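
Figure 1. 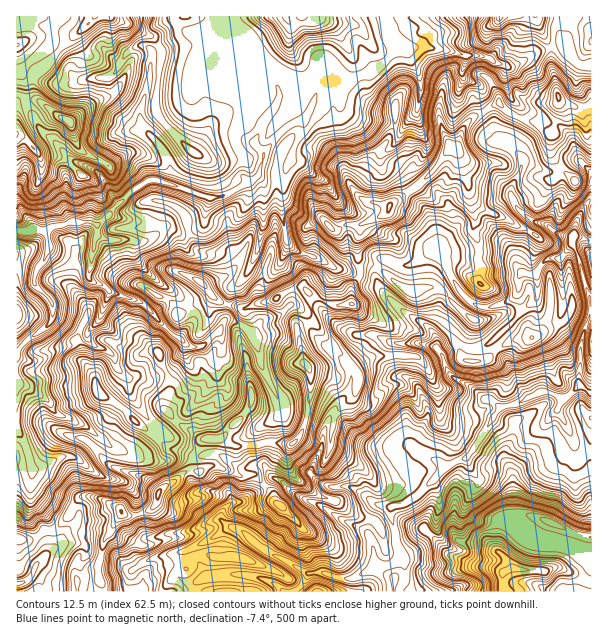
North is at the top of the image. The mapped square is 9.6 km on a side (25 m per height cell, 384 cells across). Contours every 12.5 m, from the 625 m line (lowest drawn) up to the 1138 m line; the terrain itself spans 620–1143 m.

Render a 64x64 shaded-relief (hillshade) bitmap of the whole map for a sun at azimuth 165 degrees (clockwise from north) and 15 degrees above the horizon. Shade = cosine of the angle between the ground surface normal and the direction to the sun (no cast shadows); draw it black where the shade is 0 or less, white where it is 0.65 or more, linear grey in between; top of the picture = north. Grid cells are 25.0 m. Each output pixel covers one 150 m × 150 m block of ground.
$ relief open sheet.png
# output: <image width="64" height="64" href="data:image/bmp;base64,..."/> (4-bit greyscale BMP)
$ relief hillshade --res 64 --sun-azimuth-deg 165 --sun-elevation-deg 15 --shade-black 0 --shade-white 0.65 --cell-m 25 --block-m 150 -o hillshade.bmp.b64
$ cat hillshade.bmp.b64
<image width="64" height="64" href="data:image/bmp;base64,Qk12CAAAAAAAAHYAAAAoAAAAQAAAAEAAAAABAAQAAAAAAAAIAAATCwAAEwsAABAAAAAAAAAAAAAAABEREQAiIiIAMzMzAERERABVVVUAZmZmAHd3dwCIiIgAmZmZAKqqqgC7u7sAzMzMAN3d3QDu7u4A////AFJFVVVnZkRnZFZDIiIki6YAABETZmV4rNqHZWd5u5h2hUVUVWZWVFZ2Z2VURWeIZTElZTNVZVZ5u6l1eImrqHaYVEREV2Z1RWdniIiZl1NHqIq6dWVEREVoh2VmVVaGZol1QzQ3mqmHdlV3eIdTNZzMyqmHd1VDRUM0VUIQATRWiZdTJEfNu7u6hlREMiR6zc25iHd3Z3VDVUREISIiNWd3iHZFVry6iqupdDMjWKq97JdmZ3ZomEJUQyEjVVZndiFWd2VUi8u8u7mHVFeay6uoZVV3dmZ3IiAAEkVmd3QQAAFXZVRr3e/+7Jh4q8u8pzNEZ4dVUyQgAAAkVmZlIAAQABV2VmiIvNvN3Jiqq6txEkiYdUUwADAQAAJEQgAAACEAAmdlMiA4qIrN2WZnhiAleYZVZ1IAIiMAAAAAAAACMxAANCAAARWbmJrKqGVCOJdTRXiZh0ESJCAAAAAAAiFEMQAAAAADEFq7zM3MlSOdt2VXmYd3dSITQgABEAATMVVCAAAANFMAA4ve7rqXWLlr26moZmZnUhNFMiNDMzRDZmQgAUeGQgAAJnmql3eruZv9uYZVZmZkIjVUNFVVRVVmd1M1h0MjMzEkRWeZmarN6K25ZVVmZndlM0QzRmZVVVZ5qZmERFZndTV3iJmrmc7qe6hmZmZneJliIzM1ZmVWRnmrqFRneIdVRGiIdmZkW8t5qamHZniZmZQiNURWZWZGd3ZDV4iahmZkM0aGMiAFqnms7bmHiKqYmDI1ZUVVZkVUISRoiJhniFMhE3mFMgGaiL7v7JiYiod4UkVnVEZnQzIleIiIZFeHQjMQKKhkMnqYvd/+uaiIh2Z0IkZ1RmVCEleJqpY0VlVlNDAFmGZTeqiaut7bmJmYdWdTEldDQjIkZmaIZDRDRVZDQxR2ZmV6mXinjNyJmrqIealjNoMSREVVVWVDRDNFVFQ0NEVohnqZh5loqpqXeKzKmrl4pzZnZUVVRURVVVVDRTQzJHioeZh2iYZ4qoRb7/26u7qJeVVVVlQ0RXdnZDRVQyM1Z5l3dmZYmZq5Zb7//93cuouIRFMjQxE1aHd0IzVUREVURlRWZUaJqoZGmZm8zv7cy4dDVCEQAlVFZlQSE1RURTITM0ZTRVVUIjhlVVi77/7bhoIBIiEkVUMxEkVkRFNVMSRGZTNEVmVFeWaIZoic3dykyCAANSEkQxAGh5lUNGZUVGh0VneJmZmpeKunVFaKvcW7owAWUBMyADq3aoRIhlVEZ2ebuph3eKiJqrp0NFeL54iXIRSCAhAEeJhoqHmpdSNmjN3JdVeamJhTV4UzRmnaVEVTM2YAAFl0V3ioVImoRGeJq5dVeruphCRVVUNGZpkyJnUxFRFXqVRWeGMAIleHdkM0RVeaqqhTe8t0VUZWaFM4hjACZquDRniGRBAAAEZUEBJFeYdndkeaqXVERVVJdkZkMhRlQxN5l1NXYgMAADIgAneIVERUWHZlZkM1RUqJQSNFNDEABFUwADV2FEAAACMkeHVEQ0RlRWZ3dzI0SYqBE1ZCIQAAAAABI1czcwAAR4d3ZXZURWRGd3iKgzJmaJQkZ1IREAAAASI0R1FkAleauqmZmGVWZWZ4iYrbgmMSZlRXYzI0IQASEBI1YUU4u7yrzcuYh3Zmd3iaqrqFUhE1MRRkZ3dlQkMQAAJRJWiru6msypmYd3Z3ibumNJlml4lTI2U2d3dlZkMiACIkUnqFZnq8y6mIhnibuGRH3Yfd3cqpmTNXeIdmUzMwAxIANTADV5zcuqmIiJl0ScvOpb//7f7epEeIh0MyAUMSEgAgAARmV5qrqYmIdDSK257nr//u/+7aIEVCETQgEyMjAAABRkMiWauZiIh1V4ebjPuK//3f/f+hAAE2iYYzM0QgAAR0EAAVmpmXeIiHd3qq7ZWu263L/+tTV5qqqXZEVTAANVMiEBJIqJh4iahnaJiatnuqdozt3cupqqqpmXRWQAJlIkQzIxOJiIiaqFVmdDmpiZqIqliryoeZmYiIhUZUIRIRNEMzMDiIdmd3ZWhlSruHiKpyAniGd4d2VmZmRmVQAAACQhIwBXdDM0Z2eIiaqEV5pzEBJEZ4ZUVWZmdUZUIAAAA0AQADVkNEV3d5qamFN4q5hkQ0V4dDRWZndnRVMgAAAAQwATIVd3d4iHeaqFRpqqqph2Z4dDNFZnd2ZlVDMhEAA2ECQwKaiJmYZoqYRXiFSKqpl3hkREVmZndWdlRUQzM1hREzIFmpmHZnmZhXdRAEiruoZlVVVVZmd2VnZVVVQzV5QBRBFHlkVniYZlVRAABHq7lWZmZlZmZndmZ2VlVBAllgBUEiJTRFVnQkMyEiESNZqWV3ZmZmZmZmZnZVVUEAFmEEURMwEyITMgA0V2ZUMzWZdndmZmZmZmZmZ2ZlQwAAMgJiFVAAAAESEFV6p4iIY2h2iGZmZmZmZndmZndlMAAhADMCABAAERMhdleqiamFSIaIdmZmZmZ4mHZmd3djETEAAQACZTIQJFWXZYuod5hVdnh2ZmZmZnmpd3d3d3ZVQgAEQ2eZdTJFeIh2abqIqqeHZmZmZmZmeaqpmId3ZmZlREab24mYdWZnVnZmi7qs25dVZmZmZmd4m8y6h3ZmZnZmVGnNqaqXdmVVZmVYvLu7lVZ3ZmZniYiJvLmHdmZmZ3d2RY3Kmpd2VGZmZUWcy5qWRnd2ZmeKmHeKqYdmZmZ3iJhSW8uZmHZU"/>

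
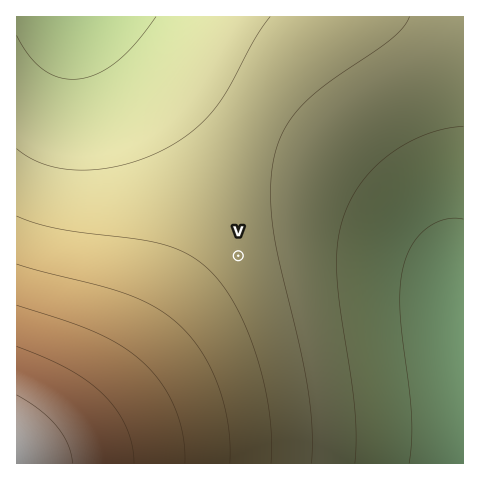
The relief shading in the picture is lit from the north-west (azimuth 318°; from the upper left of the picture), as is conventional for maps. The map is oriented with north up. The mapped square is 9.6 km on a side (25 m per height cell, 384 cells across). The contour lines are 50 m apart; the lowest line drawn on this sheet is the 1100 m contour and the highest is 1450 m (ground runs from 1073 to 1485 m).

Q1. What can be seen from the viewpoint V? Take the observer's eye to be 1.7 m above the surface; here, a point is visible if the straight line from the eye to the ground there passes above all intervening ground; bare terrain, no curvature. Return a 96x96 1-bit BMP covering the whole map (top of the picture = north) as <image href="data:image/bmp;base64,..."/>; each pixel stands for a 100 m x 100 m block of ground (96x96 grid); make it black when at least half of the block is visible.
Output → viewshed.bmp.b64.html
<image width="96" height="96" href="data:image/bmp;base64,Qk2+BAAAAAAAAD4AAAAoAAAAYAAAAGAAAAABAAEAAAAAAIAEAAATCwAAEwsAAAIAAAAAAAAA////AAAAAAAAAAAAAAAAAAAAAAAAAAAAAAAAAAAAAAAAAAAAAAAAAAAAAAAAAAAAAAAAAAAAAAAAAAAAAAAAAAAAAAAAAAAAAAAAAAAAAAAAAAAAAAAAAAAAAAAAAAAAAAAAAAAAAAAAAAAAAAAAAAAAAAAAAAAAAAAAAAAAAAAAB/8AAAAAAAAAAAAB///8AAAAAAAAAAAf////gAAAAAAAAAD/////8AAAAAAAAAD//////AAAAAAAAAD//////wAAAAAAAAD//////4AAAAAAAAD//////+AAAAAAAAD///////AAAAAAAAD///////gAAAAAAAD///////wAAAAAAAD///////4AAAAAAAD///////4AAAAAAAD///////8AAAAAAAD///////+AAAAAAAD///////+AAAAAAAD///////+AAAAAAAD////////AAAAAAAD////////AAAAAAAD////////AAAAAAAD////////AAAAAAAD////////gAAAAAAD////////gAAAAAAED///////gAAAAAAEAB//////gAAAAAAEAAD/////gAAAAAAMAAAH////gAAAAAAMAAAAf///gAAAAAAcAAAAD///gAAAAAA8AAAAAf//gAAAAAA8AAAAAD//gAAAAAB8AAAAAA//wAAAAAD8AAAAAAP/wAAAAAH8AAAAAAH/wAAAAAP8AAAAAAD/4AAAAAf8AAAAAAB/8AAAAA/8AAAAAAB//AAAAD/8AAAAAAA//wAAAP/8AAAAAAA//+AAA//8AAAAAAA////Af//8AAAAAAA////////8AAAAAAA////////8AAAAAAA////////8AAAAAAA////////8AAAAAAA////////8AAAAAAA////////8AAAAAAA////////8AAAAAAB////////8AAAAAAB////////8AAAAAAB////////8AAAAAAB////////8AAAAAAB////////8AAAAAAB////////8AAAAAAB////////8AAAAAAB////////8AAAAAAB////////8AAAAAAB////////8AAAAAAB////////8AAAAAAB////////8AAAAAAB////////8AAAAAAB////////8AAAAAAB////////8AAAAAAB////////8AAAAAAB////////8AAAAAAB////////8AAAAAAB////////8AAAAAAB////////8AAAAAAB////////8AAAAAAA////////8AAAAAAA////////8AAAAAAA////////8AAAAAAA////////8AAAAAAAf///////8AAAAAAAf///////8AAAAAAAf///////8AAAAAAAP///////8AAAAAAAP///////8AAAAAAAH///////8AAAAAAAD///////8AAAAAAAB///////8AAAAAAAA///////8AAAAAAAAf//////8AAAAAAAAP//////8AAAAAAAAD//////8AAAAAAAAA//////8AAAAAAAAAH/////8="/>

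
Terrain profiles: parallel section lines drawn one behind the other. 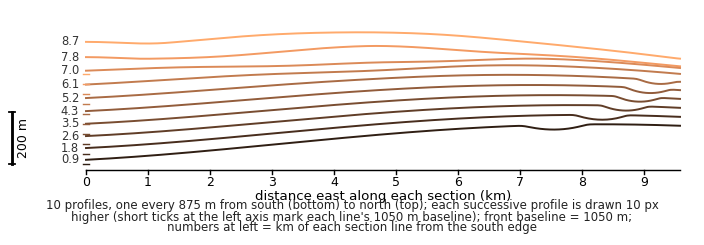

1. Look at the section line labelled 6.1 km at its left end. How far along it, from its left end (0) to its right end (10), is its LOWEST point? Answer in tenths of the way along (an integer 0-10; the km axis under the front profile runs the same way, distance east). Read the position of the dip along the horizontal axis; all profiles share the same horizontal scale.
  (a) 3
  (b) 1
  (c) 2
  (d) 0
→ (d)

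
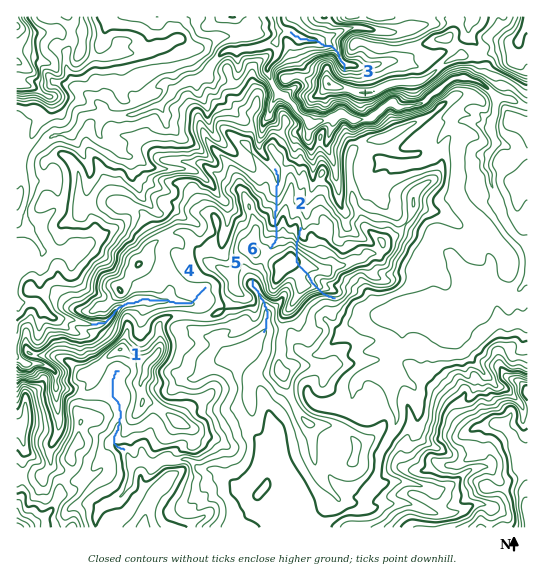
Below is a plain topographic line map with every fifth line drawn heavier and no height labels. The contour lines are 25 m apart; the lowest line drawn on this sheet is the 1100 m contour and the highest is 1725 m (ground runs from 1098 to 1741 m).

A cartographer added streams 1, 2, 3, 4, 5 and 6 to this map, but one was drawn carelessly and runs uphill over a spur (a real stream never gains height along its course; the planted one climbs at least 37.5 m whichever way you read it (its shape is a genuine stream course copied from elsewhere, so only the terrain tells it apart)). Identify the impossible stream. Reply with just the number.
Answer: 2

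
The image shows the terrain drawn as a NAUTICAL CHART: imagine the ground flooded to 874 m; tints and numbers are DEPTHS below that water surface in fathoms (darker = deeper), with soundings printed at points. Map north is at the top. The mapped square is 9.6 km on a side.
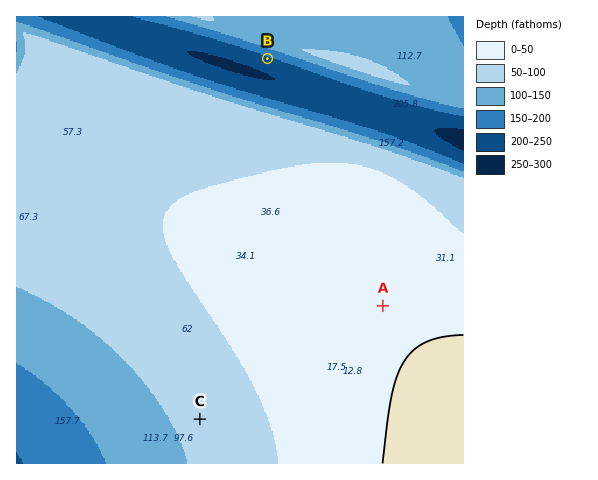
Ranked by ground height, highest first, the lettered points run A C B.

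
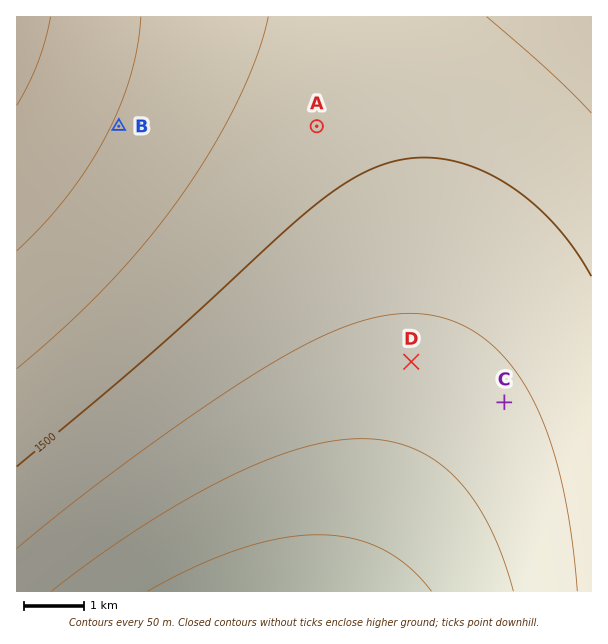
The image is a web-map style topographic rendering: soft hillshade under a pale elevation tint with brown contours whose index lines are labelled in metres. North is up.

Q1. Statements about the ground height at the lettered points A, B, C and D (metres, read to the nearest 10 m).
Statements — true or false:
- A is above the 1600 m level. false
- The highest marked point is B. true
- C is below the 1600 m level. true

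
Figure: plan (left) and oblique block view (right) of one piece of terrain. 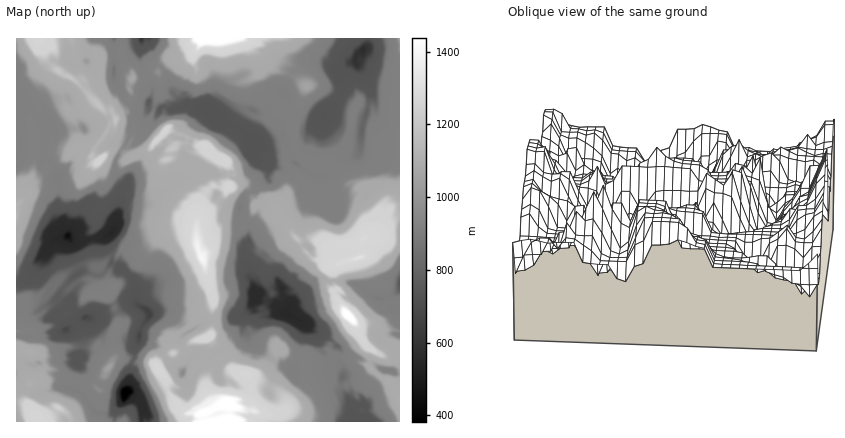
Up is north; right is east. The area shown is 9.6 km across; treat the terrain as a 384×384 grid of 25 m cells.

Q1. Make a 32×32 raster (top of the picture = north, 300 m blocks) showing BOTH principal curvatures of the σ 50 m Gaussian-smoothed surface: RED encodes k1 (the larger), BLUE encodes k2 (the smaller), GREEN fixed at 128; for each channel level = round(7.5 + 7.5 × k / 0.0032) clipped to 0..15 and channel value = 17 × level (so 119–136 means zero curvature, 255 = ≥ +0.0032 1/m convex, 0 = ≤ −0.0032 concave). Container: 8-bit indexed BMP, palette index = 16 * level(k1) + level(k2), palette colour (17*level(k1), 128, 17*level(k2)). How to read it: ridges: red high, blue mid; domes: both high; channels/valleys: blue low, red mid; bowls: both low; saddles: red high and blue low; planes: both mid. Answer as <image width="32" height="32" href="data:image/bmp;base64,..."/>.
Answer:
<image width="32" height="32" href="data:image/bmp;base64,Qk02CAAAAAAAADYEAAAoAAAAIAAAACAAAAABAAgAAAAAAAAEAAATCwAAEwsAAAABAAAAAAAAAIAAABGAAAAigAAAM4AAAESAAABVgAAAZoAAAHeAAACIgAAAmYAAAKqAAAC7gAAAzIAAAN2AAADugAAA/4AAAACAEQARgBEAIoARADOAEQBEgBEAVYARAGaAEQB3gBEAiIARAJmAEQCqgBEAu4ARAMyAEQDdgBEA7oARAP+AEQAAgCIAEYAiACKAIgAzgCIARIAiAFWAIgBmgCIAd4AiAIiAIgCZgCIAqoAiALuAIgDMgCIA3YAiAO6AIgD/gCIAAIAzABGAMwAigDMAM4AzAESAMwBVgDMAZoAzAHeAMwCIgDMAmYAzAKqAMwC7gDMAzIAzAN2AMwDugDMA/4AzAACARAARgEQAIoBEADOARABEgEQAVYBEAGaARAB3gEQAiIBEAJmARACqgEQAu4BEAMyARADdgEQA7oBEAP+ARAAAgFUAEYBVACKAVQAzgFUARIBVAFWAVQBmgFUAd4BVAIiAVQCZgFUAqoBVALuAVQDMgFUA3YBVAO6AVQD/gFUAAIBmABGAZgAigGYAM4BmAESAZgBVgGYAZoBmAHeAZgCIgGYAmYBmAKqAZgC7gGYAzIBmAN2AZgDugGYA/4BmAACAdwARgHcAIoB3ADOAdwBEgHcAVYB3AGaAdwB3gHcAiIB3AJmAdwCqgHcAu4B3AMyAdwDdgHcA7oB3AP+AdwAAgIgAEYCIACKAiAAzgIgARICIAFWAiABmgIgAd4CIAIiAiACZgIgAqoCIALuAiADMgIgA3YCIAO6AiAD/gIgAAICZABGAmQAigJkAM4CZAESAmQBVgJkAZoCZAHeAmQCIgJkAmYCZAKqAmQC7gJkAzICZAN2AmQDugJkA/4CZAACAqgARgKoAIoCqADOAqgBEgKoAVYCqAGaAqgB3gKoAiICqAJmAqgCqgKoAu4CqAMyAqgDdgKoA7oCqAP+AqgAAgLsAEYC7ACKAuwAzgLsARIC7AFWAuwBmgLsAd4C7AIiAuwCZgLsAqoC7ALuAuwDMgLsA3YC7AO6AuwD/gLsAAIDMABGAzAAigMwAM4DMAESAzABVgMwAZoDMAHeAzACIgMwAmYDMAKqAzAC7gMwAzIDMAN2AzADugMwA/4DMAACA3QARgN0AIoDdADOA3QBEgN0AVYDdAGaA3QB3gN0AiIDdAJmA3QCqgN0Au4DdAMyA3QDdgN0A7oDdAP+A3QAAgO4AEYDuACKA7gAzgO4ARIDuAFWA7gBmgO4Ad4DuAIiA7gCZgO4AqoDuALuA7gDMgO4A3YDuAO6A7gD/gO4AAID/ABGA/wAigP8AM4D/AESA/wBVgP8AZoD/AHeA/wCIgP8AmYD/AKqA/wC7gP8AzID/AN2A/wDugP8A/4D/AMSoyLLFxXPUsfWAcaXl4tekpfLBttfZtNeTxoOHstWi9+ag9dayhteg9JCG2PeypdfY96PFs7jH1oTIgpORotaTg8WigYWm5mFwkqb0kGDVxLWhtoKj18WCh6ah1ceit6aX2IKnxpT1tZCFxvmws+ehgMOoxqTDcoeHtpKXgfTUtoXlw6JwxfbUsLX6wqG0hJTl5+bD1WGHh4eXlKL2oLCHp9a0gWHWlOXQxffQ5YeHh5TDo5Lk5ZWotbekgOL1leXD48P0w9in1nKAsdWj8/PC1pGVgvrmwsOSwJHm9ILXgofkgYOGc8XHs4Dl5tagsvbCw8XV5sWykKKTtvSBt7CHxqCll5OVcvflpJHDcdeF43Fxs7ORkYJws4X398PmgoelxIWF03KB4oOhkrRy14P3lKKQ9XJ2ktS25fijsoKH19fXk5L35tjDhZekuIPXgfjE1ZKB9aG0gqX3wsODhsRhcsTmwsO3p/mihIOXcsPl5pHTsMXBorOh0vCwcIKGxZKntMXUkrTTcLDGtoeis/XFoqKll7Oyo8Pl6MXGtcPDorBx6MXFttTB14eFccPE+KSzooWTxaLm0teHptfns9THxIGSgbLXtOWXlMbWosT21rSBgtey57SQx4eHhofH5sS1cbago9BwguaUuIXGtbXYtcKwpdSl5eTpxdWnh4jV1bSicqJh+LJwxcaYg8iWptbUgpWCx4eWxtSQouaHh9alw8PFxtWI5oDVpKeD15eH19Rx49SIh8SCgnaSs9W4xpbV06DUsnGitpK1t4eS2NeQ0pDC6Li4kneHh3PGc9W0h9iCp5P3sueBccTHh4eCxPL69rCiofeSh4eHo+mnlqbF6JN2o8fU1NOAoseHd4d1gbDTwtTDlIeHd4eFk6PEonSzhrPBpPjl4OSxpfaVh4LE+taRg3DXhYeHh4eWh3aGh4eHo9iFwvPQ5PTR07SS6PbGpHOHkreHqLenl4Onh4eHh4eDxremlteQgPfQw9P4t6OSh3azl7aUY5bHobeIh4eHh3SygMWl5oKGkPr0xKNxg4eEgteHx2J3c8Wgx4eHh4eHk9m2haT4orTQsaOyg4eGk9XGiIe3knd1xcWyl4eHh3TGloX3xMaSw+ChgoJzc4THlZeHh4bVgYWz+bDFh4eEg8eFtaTUgPOltMakxcTFtoSEhod3tNbms4PlcNeHg8bGk/TGhsKC+JKWlaLU1nKUtObEcoTV1+WSh5aE1odxxqP1g5WW05PTlKXB18KktbempafYlYWGs3XFgbbCl8XD1bKHlafkhtaw0/iC+KGyw6KThJe1gobVg8aAtaO0xOiYxZXGsrK2xLGRssTD9+XU1OXEcpPWs6azl9SgkqI="/>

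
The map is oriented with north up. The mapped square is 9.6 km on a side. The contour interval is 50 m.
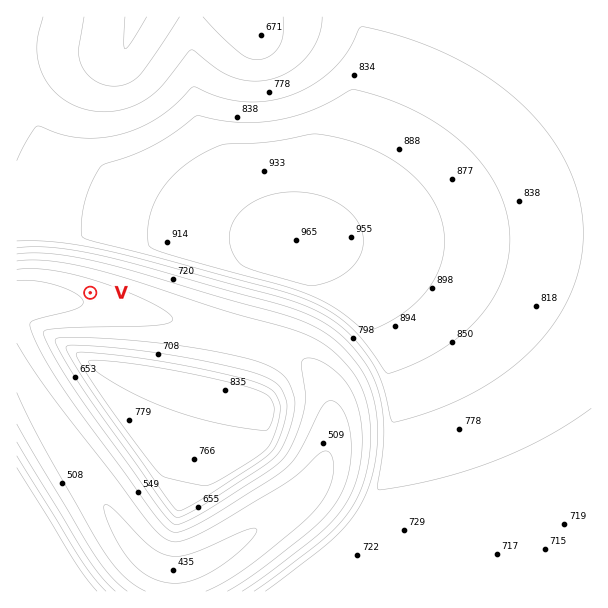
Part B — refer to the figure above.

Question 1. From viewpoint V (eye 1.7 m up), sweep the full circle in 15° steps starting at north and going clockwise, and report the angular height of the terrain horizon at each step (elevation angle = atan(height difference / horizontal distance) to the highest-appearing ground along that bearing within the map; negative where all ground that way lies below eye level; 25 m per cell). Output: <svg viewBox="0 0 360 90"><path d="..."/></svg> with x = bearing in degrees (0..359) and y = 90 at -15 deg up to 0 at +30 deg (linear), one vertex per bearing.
<svg viewBox="0 0 360 90"><path d="M0 24l15-1 15 1 15 3 15 5 15 8 15 9 15 5 15-2 15-7 15-5 15-3 15-1 15 4 15 7 15 7 15 6 15 5 15-1 15-6 15-11 15-9 15-6 15-5"/></svg>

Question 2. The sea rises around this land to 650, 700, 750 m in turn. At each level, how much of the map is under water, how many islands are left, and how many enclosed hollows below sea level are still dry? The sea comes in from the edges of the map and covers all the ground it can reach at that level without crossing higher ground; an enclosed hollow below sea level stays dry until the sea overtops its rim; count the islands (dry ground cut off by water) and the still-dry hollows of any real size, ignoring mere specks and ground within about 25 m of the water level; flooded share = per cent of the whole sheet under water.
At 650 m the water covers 20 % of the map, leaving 1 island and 0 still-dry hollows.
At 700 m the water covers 25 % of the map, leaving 1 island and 0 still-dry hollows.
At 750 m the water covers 43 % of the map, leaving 1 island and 0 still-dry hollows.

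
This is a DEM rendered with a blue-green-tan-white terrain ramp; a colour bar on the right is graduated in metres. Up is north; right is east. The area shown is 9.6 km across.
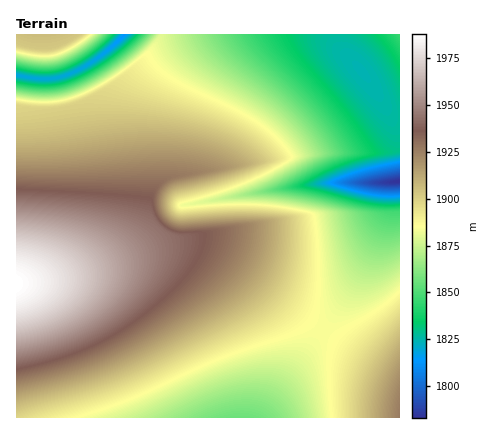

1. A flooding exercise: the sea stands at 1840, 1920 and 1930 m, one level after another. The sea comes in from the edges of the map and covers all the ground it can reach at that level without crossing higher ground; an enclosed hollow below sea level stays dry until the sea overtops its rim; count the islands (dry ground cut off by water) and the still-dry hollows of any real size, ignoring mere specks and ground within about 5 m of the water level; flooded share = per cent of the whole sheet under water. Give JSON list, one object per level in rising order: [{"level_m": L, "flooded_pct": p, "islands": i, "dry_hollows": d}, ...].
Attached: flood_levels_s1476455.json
[{"level_m": 1840, "flooded_pct": 11, "islands": 0, "dry_hollows": 0}, {"level_m": 1920, "flooded_pct": 74, "islands": 0, "dry_hollows": 0}, {"level_m": 1930, "flooded_pct": 80, "islands": 0, "dry_hollows": 0}]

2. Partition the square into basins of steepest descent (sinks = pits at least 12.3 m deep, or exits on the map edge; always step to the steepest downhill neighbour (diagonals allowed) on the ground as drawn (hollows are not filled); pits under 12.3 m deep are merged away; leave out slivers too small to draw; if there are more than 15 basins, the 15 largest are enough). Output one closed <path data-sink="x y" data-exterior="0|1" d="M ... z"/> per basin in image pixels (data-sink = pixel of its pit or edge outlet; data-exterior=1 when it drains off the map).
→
<path data-sink="400 182" data-exterior="1" d="M400 34l-238 0-12 18-24 26-8 16-2 32 5 40 0 30-7 28-12 20-12 13-22 14-27 9 37-7 86-27 28-1 8 2 28 13 114 84 58 33z"/><path data-sink="240 418" data-exterior="1" d="M192 245l-28 1-86 27-38 8-24 2 0 135 384 0 0-40-2-3-22-10-34-21-114-84-16-9z"/><path data-sink="124 34" data-exterior="1" d="M162 34l-146 0 0 249 32-5 24-9 18-12 19-23 8-18 4-20 0-30-5-40 2-32 8-16 28-30z"/>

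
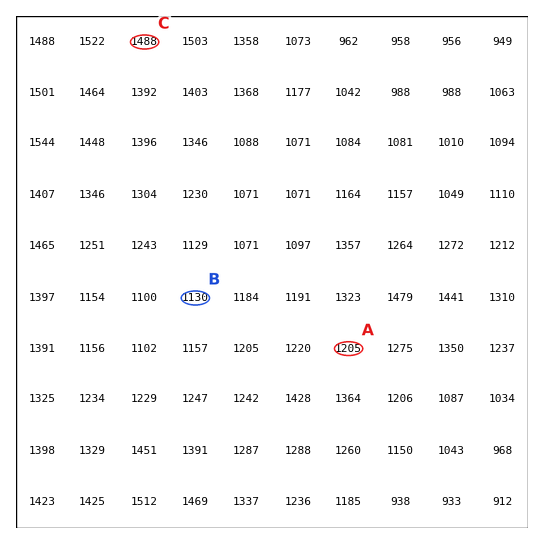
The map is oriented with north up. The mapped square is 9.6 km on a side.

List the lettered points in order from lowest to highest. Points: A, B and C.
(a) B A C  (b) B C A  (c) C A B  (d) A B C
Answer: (a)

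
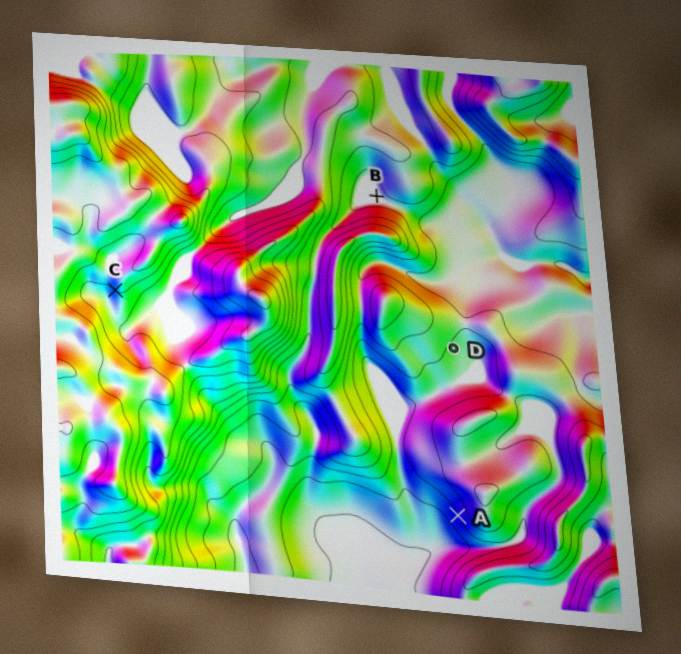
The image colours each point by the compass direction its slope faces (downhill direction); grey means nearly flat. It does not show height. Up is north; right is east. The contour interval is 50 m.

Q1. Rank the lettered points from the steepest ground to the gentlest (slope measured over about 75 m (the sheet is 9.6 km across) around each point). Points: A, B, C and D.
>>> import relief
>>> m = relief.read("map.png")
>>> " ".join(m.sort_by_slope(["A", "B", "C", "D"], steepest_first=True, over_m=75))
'A C D B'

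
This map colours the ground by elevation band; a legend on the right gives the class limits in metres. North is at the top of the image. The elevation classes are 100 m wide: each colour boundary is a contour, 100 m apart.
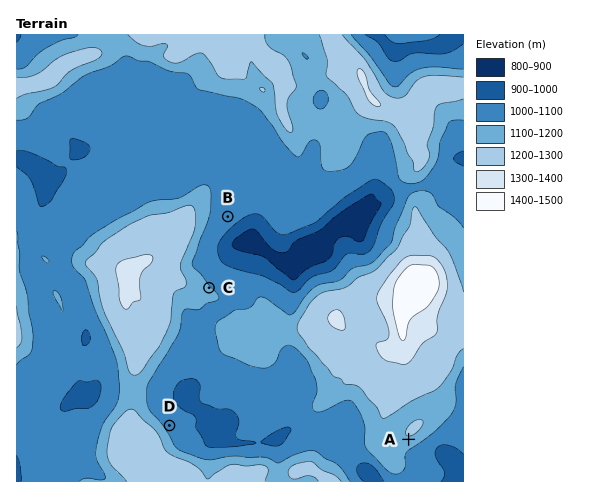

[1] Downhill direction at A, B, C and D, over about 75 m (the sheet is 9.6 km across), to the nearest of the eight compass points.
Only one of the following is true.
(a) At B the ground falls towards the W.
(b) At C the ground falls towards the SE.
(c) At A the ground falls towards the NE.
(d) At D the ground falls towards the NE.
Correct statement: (d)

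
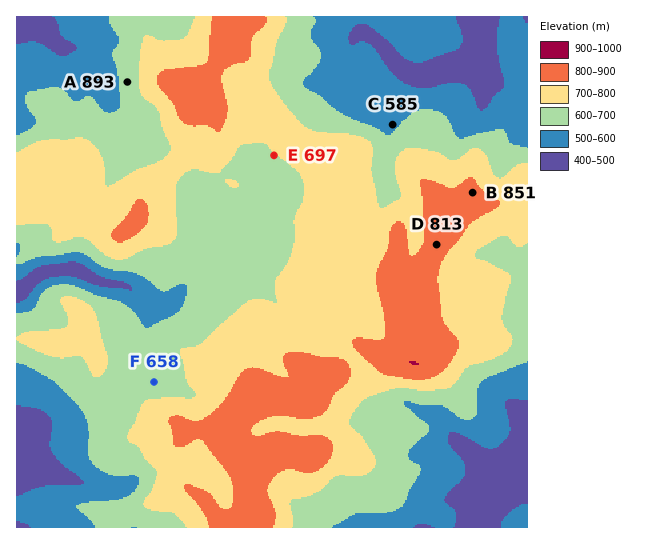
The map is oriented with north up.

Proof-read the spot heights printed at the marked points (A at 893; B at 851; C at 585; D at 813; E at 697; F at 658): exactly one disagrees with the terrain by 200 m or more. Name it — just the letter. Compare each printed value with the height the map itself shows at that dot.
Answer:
A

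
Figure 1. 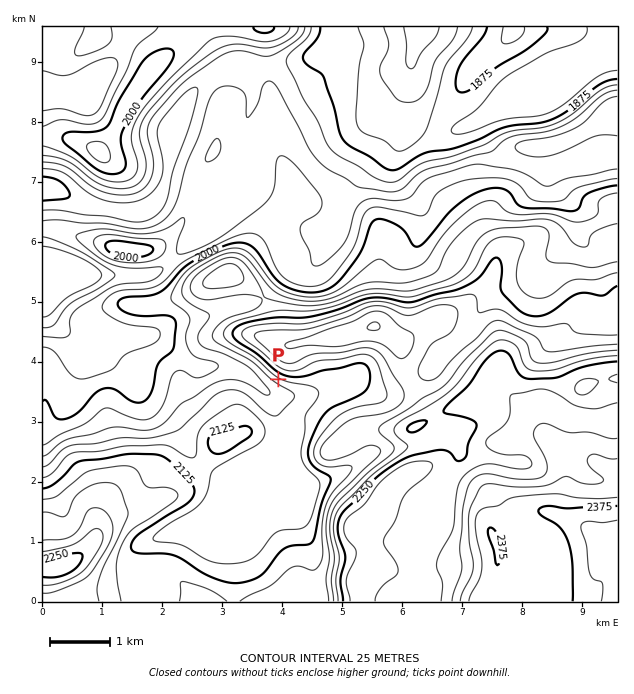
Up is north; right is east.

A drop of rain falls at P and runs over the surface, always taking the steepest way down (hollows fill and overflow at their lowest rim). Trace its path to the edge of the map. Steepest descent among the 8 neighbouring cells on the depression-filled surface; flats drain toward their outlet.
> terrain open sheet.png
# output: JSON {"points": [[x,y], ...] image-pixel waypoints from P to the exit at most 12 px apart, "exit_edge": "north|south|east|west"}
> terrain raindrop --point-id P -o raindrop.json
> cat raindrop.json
{"points": [[278, 379], [266, 390], [254, 381], [242, 372], [230, 369], [218, 367], [206, 367], [194, 364], [182, 357], [170, 346], [158, 337], [146, 336], [134, 336], [122, 336], [110, 336], [98, 333], [86, 333], [74, 333], [62, 327], [50, 315], [43, 307]], "exit_edge": "west"}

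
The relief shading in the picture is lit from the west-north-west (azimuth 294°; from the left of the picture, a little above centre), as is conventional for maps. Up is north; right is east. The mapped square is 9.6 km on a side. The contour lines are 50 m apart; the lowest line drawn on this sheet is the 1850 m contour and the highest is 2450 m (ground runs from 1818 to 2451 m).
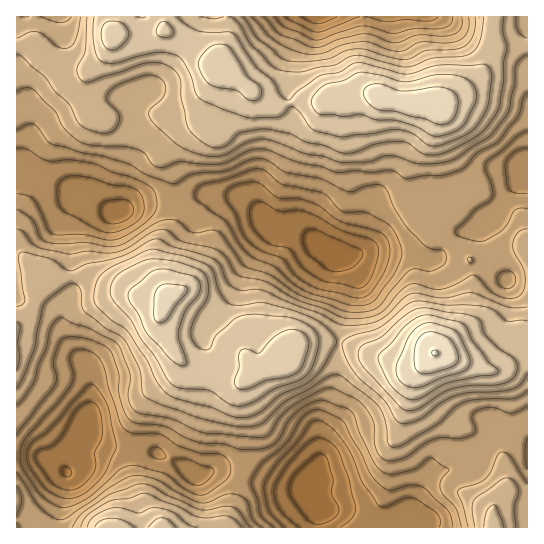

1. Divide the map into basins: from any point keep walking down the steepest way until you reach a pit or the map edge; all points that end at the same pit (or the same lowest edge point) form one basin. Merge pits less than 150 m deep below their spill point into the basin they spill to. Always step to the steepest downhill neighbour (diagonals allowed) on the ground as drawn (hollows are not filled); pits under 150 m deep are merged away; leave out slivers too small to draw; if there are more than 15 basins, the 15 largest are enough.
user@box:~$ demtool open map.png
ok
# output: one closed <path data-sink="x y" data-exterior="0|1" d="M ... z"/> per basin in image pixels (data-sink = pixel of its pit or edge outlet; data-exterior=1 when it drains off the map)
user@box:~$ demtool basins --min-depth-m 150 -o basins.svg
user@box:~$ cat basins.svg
<path data-sink="335 257" data-exterior="0" d="M527 47l-33 1-5 5-2 10-7 12-17 16-22 14-7-2-25 1-26-5-12-6-18 0-22 2-10 6-24 0-22 6-12-6-29-25-11-4-2 2-2 21-7 14-3 12-10 2-17 9-11 10-6 9 0 8 8 18 2 42-18 35 0 15 3 10 9 16-8 19 0 12 10 20 9 13 9 8 8 2 30 4 20 7 35-15 6-6 4-10 6-5 12-3 21 0 15 3 27 12 16 3 17 6 13-1 15-11 4 0 56 18 6-6 15-27 6-6 7-2z"/><path data-sink="309 491" data-exterior="0" d="M527 331l-6 1-6 6-15 27-6 6-56-18-4 0-15 11-13 1-17-6-16-3-32-13-31-2-15 4-7 14-6 6-36 15-5 6 0 17 3 10-1 56-16 58 300 1z"/><path data-sink="66 471" data-exterior="0" d="M83 276l-41 0-11 38-15 12 0 201 210 1 17-59 1-56-3-10 0-17 4-5-18-8-30-4-8-2-9-8-9-13-10-20 0-12 7-13-1-4-26 0-16-8-14-2z"/><path data-sink="118 213" data-exterior="0" d="M26 45l-8 0-2 2 0 208 10 5 17 17 40-1 28 11 14 2 21 10 23-2 0-2-8-12-4-14 2-20 16-30-2-42-8-18 0-8 6-9 11-10 17-9 10-2 3-12 7-14 4-22-4 0-16 33-6 5-22 4-32 0-40 5-16-9-4-12 0-14 8-18-10 4-18-2-14-8-15-14z"/><path data-sink="318 17" data-exterior="1" d="M493 16l-330 0 0 7 4 9 52 39 19 8 32 26 8 2 19-6 24 0 10-6 22-2 18 0 12 6 26 5 25-1 7 2 22-14 20-20 8-24z"/>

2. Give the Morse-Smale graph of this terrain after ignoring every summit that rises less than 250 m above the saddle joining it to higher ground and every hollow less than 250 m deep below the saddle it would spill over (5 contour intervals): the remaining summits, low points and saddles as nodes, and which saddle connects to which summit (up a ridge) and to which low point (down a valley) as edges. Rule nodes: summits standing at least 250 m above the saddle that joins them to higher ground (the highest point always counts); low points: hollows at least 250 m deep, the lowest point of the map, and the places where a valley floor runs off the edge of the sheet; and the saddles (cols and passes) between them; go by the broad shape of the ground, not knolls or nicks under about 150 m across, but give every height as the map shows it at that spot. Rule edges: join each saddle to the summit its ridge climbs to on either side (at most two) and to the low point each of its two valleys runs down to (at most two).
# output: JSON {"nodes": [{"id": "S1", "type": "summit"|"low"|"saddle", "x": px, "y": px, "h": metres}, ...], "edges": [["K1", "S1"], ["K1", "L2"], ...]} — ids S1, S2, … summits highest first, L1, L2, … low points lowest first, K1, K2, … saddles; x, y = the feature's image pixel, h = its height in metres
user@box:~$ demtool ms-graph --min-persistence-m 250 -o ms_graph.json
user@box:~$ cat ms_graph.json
{"nodes": [
{"id": "S1", "type": "summit", "x": 435, "y": 353, "h": 2451},
{"id": "S2", "type": "summit", "x": 441, "y": 105, "h": 2395},
{"id": "S3", "type": "summit", "x": 162, "y": 527, "h": 2286},
{"id": "L1", "type": "low", "x": 309, "y": 491, "h": 1818},
{"id": "L2", "type": "low", "x": 335, "y": 257, "h": 1826},
{"id": "L3", "type": "low", "x": 318, "y": 17, "h": 1866},
{"id": "K1", "type": "saddle", "x": 493, "y": 18, "h": 2219},
{"id": "K2", "type": "saddle", "x": 71, "y": 277, "h": 2156},
{"id": "K3", "type": "saddle", "x": 449, "y": 242, "h": 2056},
{"id": "K4", "type": "saddle", "x": 241, "y": 477, "h": 2018}],
"edges": [["K1", "S2"], ["K1", "L2"], ["K1", "L3"], ["K2", "S1"], ["K2", "L1"], ["K2", "L2"], ["K3", "S1"], ["K3", "S2"], ["K3", "L2"], ["K4", "S1"], ["K4", "S3"], ["K4", "L1"]]}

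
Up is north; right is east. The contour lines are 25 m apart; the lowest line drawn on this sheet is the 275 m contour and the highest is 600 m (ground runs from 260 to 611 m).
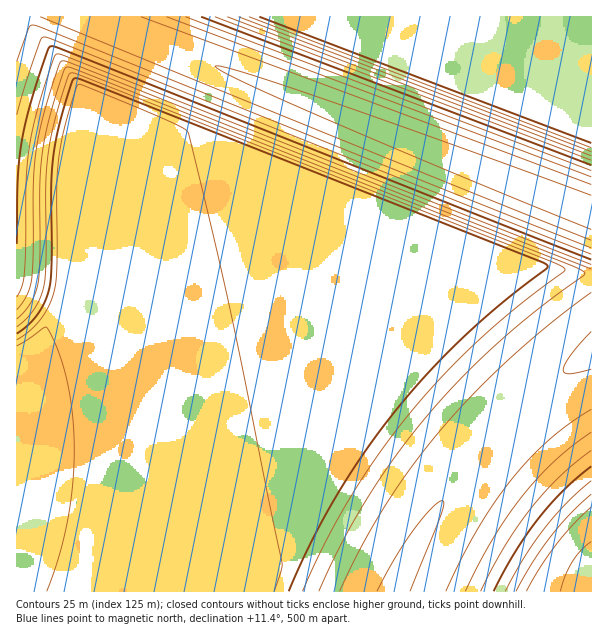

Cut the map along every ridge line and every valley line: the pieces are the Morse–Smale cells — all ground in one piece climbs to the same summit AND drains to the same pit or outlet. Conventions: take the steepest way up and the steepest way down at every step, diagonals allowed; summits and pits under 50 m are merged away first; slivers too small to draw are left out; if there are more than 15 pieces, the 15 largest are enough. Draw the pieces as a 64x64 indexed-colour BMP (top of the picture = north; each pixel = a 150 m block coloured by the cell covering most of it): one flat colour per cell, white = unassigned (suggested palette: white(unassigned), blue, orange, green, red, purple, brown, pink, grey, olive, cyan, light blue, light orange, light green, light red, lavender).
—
<image width="64" height="64" href="data:image/bmp;base64,Qk12CAAAAAAAAHYAAAAoAAAAQAAAAEAAAAABAAQAAAAAAAAIAAATCwAAEwsAABAAAAAAAAAA////ALR3HwAOf/8ALKAsACgn1gC9Z5QAS1aMAMJ34wB/f38AIr28AM++FwDox64AeLv/AIrfmACWmP8A1bDFABERERERERERERERERERERERERERETMzMzMzMzMzMzMzEREREREREREREREREREREREREREREzMzMzMzMzMzMzMRERERERERERERERERERERERERERETMzMzMzMzMzMzMxEREREREREREREREREREREREREREREzMzMzMzMzMzMzERERERERERERERERERERERERERERETMzMzMzMzMzMzMREREREREREREREREREREREREREREREzMzMzMzMzMzMxERERERERERERERERERERERERERERETMzMzMzMzMzMzEREREREREREREREREREREREREREREREzMzMzMzMzMzMRERERERERERERERERERERERERERERETMzMzMzMzMzMxEREREREREREREREREREREREREREREREzMzMzMzMzMzERERERERERERERERERERERERERERERERMzMzMzMzMzMREREREREREREREREREREREREREREREREzMzMzMzMzMxERERERERERERERERERERERERERERERERMzMzMzMzMzERERERERERERERERERERERERERERERERETMzMzMzMzMREREREREREREREREREREREREREREREREREzMzMzMzMxERERERERERERERERERERERERERERERERETMzMzMzMzEREREREREREREREREREREREREREREREREREzMzMzMzMRERERERERERERERERERERERERERERERERERMzMzMzMxERERERERERERERERERERERERERERERERERETMzMzMzEREREREREREREREREREREREREREREREREREREzMzMzMRERERERERERERERERERERERERERERERERERERMzMzMxERERERERERERERERERERERERERERERERERERETMzMzEREREREREREREREREREREREREREREREREREREREzMzMREREREREREREREREREREREREREREREREREREREREzMxERERERERERERERERERERERERERERERERERERERERMzERERERERERERERERERERERERERERERERERERERERETMRERERERERERERERERERERERERERERERERERERERERERERERERERERERERERERERERERERERERERERERERERERERERERERERERERERERERERERERERERERERERERERERERERERERERERERERERERERERERERERERERERERERERERERERERERERERERERERERERERERERERERERERERERERERERERERERERERERERERERERERERERERERERERERERERERERERERERERERERERERERERERERERERERERERERERERERERERERERERERERERERERERERERERERERERERERERERERERERERERERERERERERERERERERERERERERERERERERERERERERERERERERERERERERERERERERERERERERERERERERERERERERERERERERERERERERERERERERERERERERERERERERERERERERERERERERERERERERERERERERERERERERERERERERERERERERERERERERERERERERERERERERERERERERERERERERERERERERERERERERERERERERERERERERERERERERERERERERERERERERERERERERERERERERERERERERERERERERERERERERERERERERERERERERERERERERERERERERERERERERERERERESEREREREREREREREREREREREREREREREREREREREREiIRERERERERERERERERERERERERERERERERERERESIiIhERERERERERERERERERERERERERERERERERERIiIiIiERERERERERERERERERERERERERERERERERESIiIiIiIRERERERERERERERERERERERERERERERERIiIiIiIiIhERERERERERERERERERERERERERERERESIiIiIiIiIiERERERERERERERERERERERERERERERIiIiIiIiIiIiIRERERERERERERERERERERERERERESIiIiIiIiIiIiIhERERERERERERERERERERERERERIiIiIiIiIiIiIiIiEREREREREREREREREREREREREiIiIiIiIiIiIiIiIiIRERERERERERERERERERERERIiIiIiIiIiIiIiIiIiIhEREREREREREREREREREREiIiIiIiIiIiIiIiIiIiIiERERERERERERERERERERIiIiIiIiIiIiIiIiIiIiIiIREREREREREREREREREiIiIiIiIiIiIiIiIiIiIiIiIhERERERERERERERERIiIiIiIiIiIiIiIiIiIiIiIiIiEREREREREREREREiIiIiIiIiIiIiIiIiIiIiIiIiIiIRERERERERERESIiIiIiIiIiIiIiIiIiIiIiIiIiIiIhEREREREREREiIiIiIiIiIiIiIiIiIiIiIiIiIiIiIiERERERERESIiIiIiIiIiIiIiIiIiIiIiIiIiIiIiIiIREREREREiIiIiIiIiIiIiIiIiIiIiIiIiIiIiIiIiIhERERESIiIiIiIiIiIiIiIiIiIiIiIiIiIiIiIiIiIi"/>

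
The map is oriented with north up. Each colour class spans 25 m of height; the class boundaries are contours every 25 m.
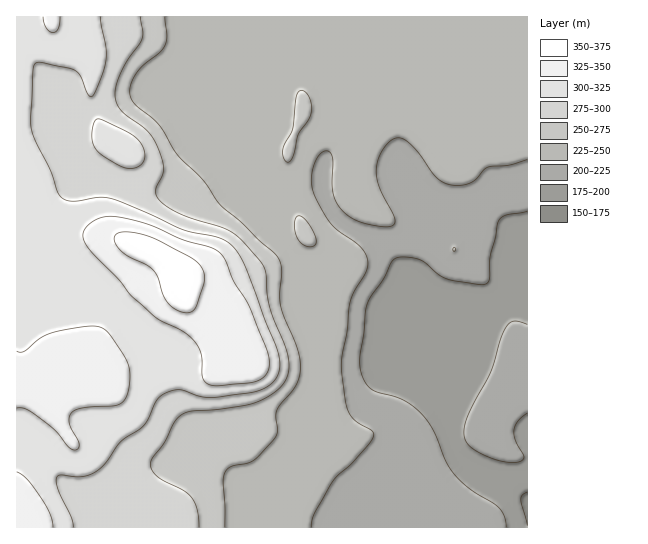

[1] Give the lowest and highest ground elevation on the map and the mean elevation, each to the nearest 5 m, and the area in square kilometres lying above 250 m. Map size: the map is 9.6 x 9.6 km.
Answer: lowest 175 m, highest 360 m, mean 260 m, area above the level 38.8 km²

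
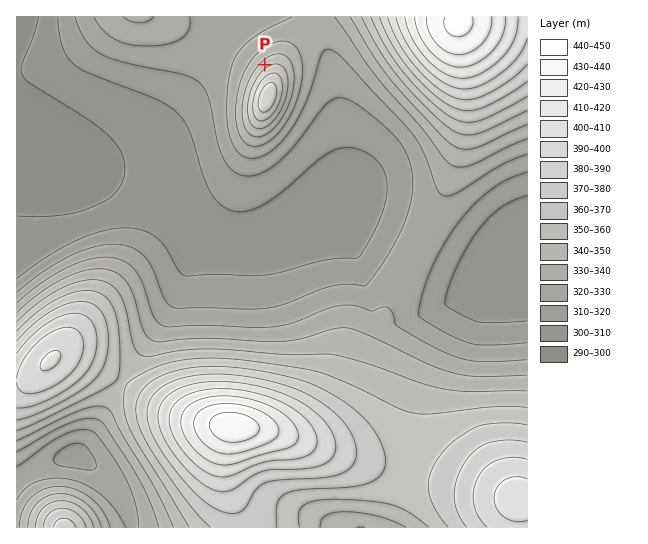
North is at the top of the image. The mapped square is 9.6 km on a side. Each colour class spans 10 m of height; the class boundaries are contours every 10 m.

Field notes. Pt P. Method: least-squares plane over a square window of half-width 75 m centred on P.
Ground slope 4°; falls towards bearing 321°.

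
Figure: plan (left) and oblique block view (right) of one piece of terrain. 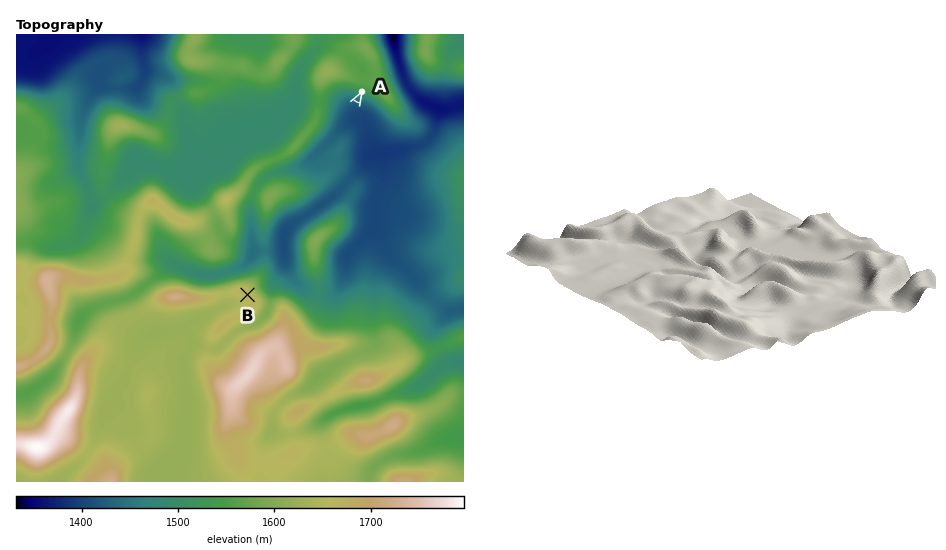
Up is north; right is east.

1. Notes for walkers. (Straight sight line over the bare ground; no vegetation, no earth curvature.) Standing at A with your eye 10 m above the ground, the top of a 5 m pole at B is in view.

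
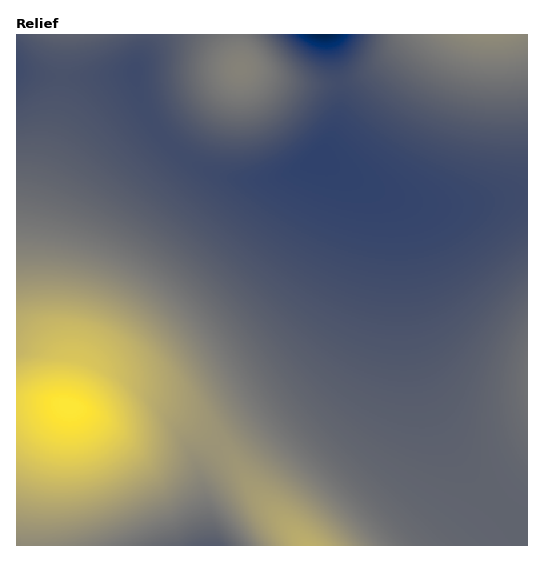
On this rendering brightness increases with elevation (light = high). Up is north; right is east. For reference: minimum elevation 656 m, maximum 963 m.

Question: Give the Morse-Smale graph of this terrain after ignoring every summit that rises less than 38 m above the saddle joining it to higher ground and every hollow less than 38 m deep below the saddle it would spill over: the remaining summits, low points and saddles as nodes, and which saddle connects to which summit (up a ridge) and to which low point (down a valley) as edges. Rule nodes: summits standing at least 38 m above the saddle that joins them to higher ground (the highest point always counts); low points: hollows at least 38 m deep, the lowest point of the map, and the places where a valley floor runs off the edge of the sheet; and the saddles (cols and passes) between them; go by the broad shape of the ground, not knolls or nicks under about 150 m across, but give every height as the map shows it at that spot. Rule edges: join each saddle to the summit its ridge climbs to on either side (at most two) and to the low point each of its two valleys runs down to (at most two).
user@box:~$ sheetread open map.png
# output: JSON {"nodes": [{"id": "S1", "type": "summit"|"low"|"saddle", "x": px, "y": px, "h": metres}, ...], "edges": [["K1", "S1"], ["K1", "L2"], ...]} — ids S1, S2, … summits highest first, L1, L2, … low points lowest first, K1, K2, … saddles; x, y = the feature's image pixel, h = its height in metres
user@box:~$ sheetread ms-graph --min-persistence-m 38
{"nodes": [
{"id": "S1", "type": "summit", "x": 69, "y": 405, "h": 963},
{"id": "S2", "type": "summit", "x": 307, "y": 545, "h": 889},
{"id": "S3", "type": "summit", "x": 490, "y": 35, "h": 835},
{"id": "S4", "type": "summit", "x": 241, "y": 68, "h": 821},
{"id": "L1", "type": "low", "x": 323, "y": 35, "h": 656},
{"id": "L2", "type": "low", "x": 213, "y": 545, "h": 756},
{"id": "K1", "type": "saddle", "x": 221, "y": 445, "h": 849},
{"id": "K2", "type": "saddle", "x": 62, "y": 77, "h": 741},
{"id": "K3", "type": "saddle", "x": 339, "y": 83, "h": 732}],
"edges": [["K1", "S1"], ["K1", "S2"], ["K1", "L1"], ["K1", "L2"], ["K2", "S1"], ["K2", "S4"], ["K2", "L1"], ["K3", "S3"], ["K3", "S4"], ["K3", "L1"]]}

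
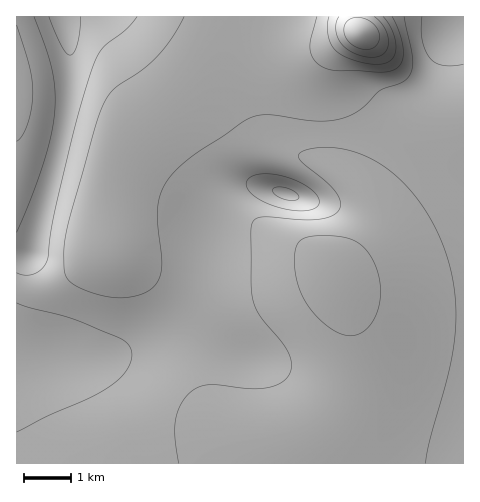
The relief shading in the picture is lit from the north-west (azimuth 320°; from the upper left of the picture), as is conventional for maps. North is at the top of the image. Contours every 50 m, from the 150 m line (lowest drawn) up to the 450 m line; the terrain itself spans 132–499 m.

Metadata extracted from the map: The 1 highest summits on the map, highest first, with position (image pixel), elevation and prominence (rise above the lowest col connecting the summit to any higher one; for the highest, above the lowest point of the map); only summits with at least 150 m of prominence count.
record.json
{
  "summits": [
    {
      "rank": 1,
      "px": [360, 33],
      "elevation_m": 499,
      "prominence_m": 367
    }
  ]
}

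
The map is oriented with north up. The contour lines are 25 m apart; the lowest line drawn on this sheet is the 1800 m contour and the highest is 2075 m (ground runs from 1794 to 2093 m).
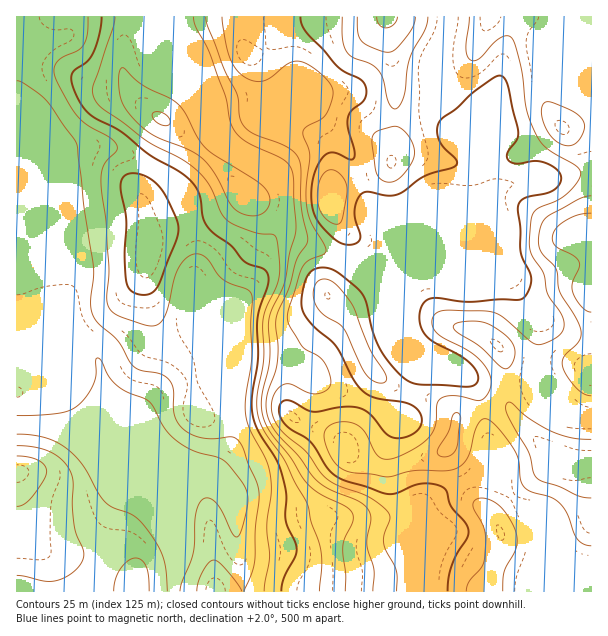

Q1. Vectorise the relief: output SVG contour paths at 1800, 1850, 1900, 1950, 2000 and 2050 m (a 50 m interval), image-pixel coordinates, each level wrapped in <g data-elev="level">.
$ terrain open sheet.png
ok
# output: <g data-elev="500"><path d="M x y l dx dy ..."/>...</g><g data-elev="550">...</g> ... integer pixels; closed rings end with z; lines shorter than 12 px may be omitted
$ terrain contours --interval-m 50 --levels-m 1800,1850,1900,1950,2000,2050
<g data-elev="1800"><path d="M167 591l-1-22-4-15-9-16-13-17-8-6-19-8-8-5-6-8-17-30-17-17-11-6-10-4-27-3"/><path d="M17 415l40-2 11-2 8-4 9-9 8-12 3-11 0-15 2-2 4 4 7 15 8 9 9 6 18 6 6 5 14 25 11 12 16 10 28 8 9 6 15 20 5 11-1 14-7 24-3 4-4-3-12-24-7-9-7-3-6 3-3 6-3 9-2 38-11 27-2 10"/></g><g data-elev="1850"><path d="M17 506l7-2 8-7 12-17 3-9-2-6-6-4-10-4-12-1"/><path d="M88 17l-1 16-3 11-6 6-20 10-3 6-1 6 6 15 17 29 10 9 24 13 6 8-1 6-12 13-3 12 1 15 4 30 3 42-2 33 2 11 5 5 11 5 22 8 11-1 4-4 5-10 7-32 5-12 7-9 9-4 6 1 6 3 11 16 6 6 22 9 6 5 0 63-6 39-1 17 5 16 17 34 4 22-4 40 2 33-5 33"/></g><g data-elev="1900"><path d="M115 17l-2 10-20 60 0 8 3 7 8 8 42 30 36 19 15 11 12 15 12 27 7 9 24 11 9 2 11 0 4 4 3 21 0 16-2 10-10 21-4 12 1 41-7 34 0 17 6 19 21 30 24 47 3 15 8 21 2 10 1 15-3 24"/></g><g data-elev="1950"><path d="M161 125l8 0 1-3-1-3-7-6-4-1-5 1-1 3 1 3z"/><path d="M206 17l1 9 17 42 13 27 2 21 4 9 11 9 25 9 11 6 7 7 4 9 0 41 7 34-2 5-9 15-8 28-13 29 0 9 2 19 0 14-2 12-9 25-1 11 1 9 9 16 23 24 17 24 14 10 29 11 10 9 2 9-4 24 7 27-1 21"/></g><g data-elev="2000"><path d="M300 17l2 7 4 8 29 32 9 7 17 9 5 9-1 10-14 12-3 8 0 10 6 21 0 8-4 1-15-6-8 1-9 10-6 18-1 19 4 15 8 12 15 13 12 4 6-2 4-3 0-6-4-13-2-9 3-11 5-7 6-2 18 3 10 0 8-4 21-15 26-8 5-3 1-3-1-3-12-11-5-8-2-9 2-8 4-5 13-9 18-17 24-16 5 1 4 7 11 47-1 9-10 13 1 6 3 3 5 2 18-3 9 1 12 6 6 8-1 7-6 7-8 3-21 5-6 6-1 6 2 18 1 24 9 21 1 6-2 11-5 8-6 2-18-1-30 3-36-4-8 2-4 6-3 14 5 13 8 8 27 14 13 10 4 6 2 6-1 5-4 4-8 1-45-2-13-5-15-14-12-18-8-18-7-30-8-12-21-17-12-3-7 0-6 4-7 12-3 18 3 12 10 12 22 20 16 31 7 10 7 7 8 3 28 5 10 3 8 8 2 9-3 7-6 5-9 4-9 0-9-4-15-19-11-7-16-1-30 5-27-12-5 2-2 3-1 6 2 7 8 10 21 13 19 29 13 10 47 14 7-1 17-7 10-3 14 2 8 4 6 17 14 17 4 8-2 8-10 15-5 12-3 12-1 13"/></g><g data-elev="2050"><path d="M440 456l6 1 4-2 6-6 5-30-3-6-5 1-5 18-10 17-1 4z"/><path d="M591 439l-18-1-18-5-25-14-18-16-3-1-3 3 0 5 3 7 20 36 4 18 3 6 6 4 18 6 18 9 13 2"/><path d="M502 368l4 1 3-1 3-5 3-7-2-11-6-9-13-9-11-5-16-1-12 3-2 3 3 5 24 15z"/><path d="M591 196l-12 3-33 18-5 8-3 15 3 12 15 17 4 22 16 27 5 12 0 6-3 6-14 15-2 5 1 6 5 10 9 11 7 5 7 2"/><path d="M568 146l7-2 6-7 3-9-1-8-6-6-8-5-18-7-6 0-3 5-1 6 5 16 10 12z"/><path d="M357 17l1 15 3 9 9 6 17 5 8-2 10-12 8-11 2-10"/></g>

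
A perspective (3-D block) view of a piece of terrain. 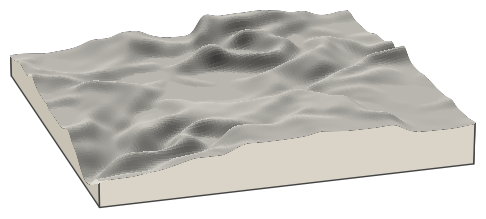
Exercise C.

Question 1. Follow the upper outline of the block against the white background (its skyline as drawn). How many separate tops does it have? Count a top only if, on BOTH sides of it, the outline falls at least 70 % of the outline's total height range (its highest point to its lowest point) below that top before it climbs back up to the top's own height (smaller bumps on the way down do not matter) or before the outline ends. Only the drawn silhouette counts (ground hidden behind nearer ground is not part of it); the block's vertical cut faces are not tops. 0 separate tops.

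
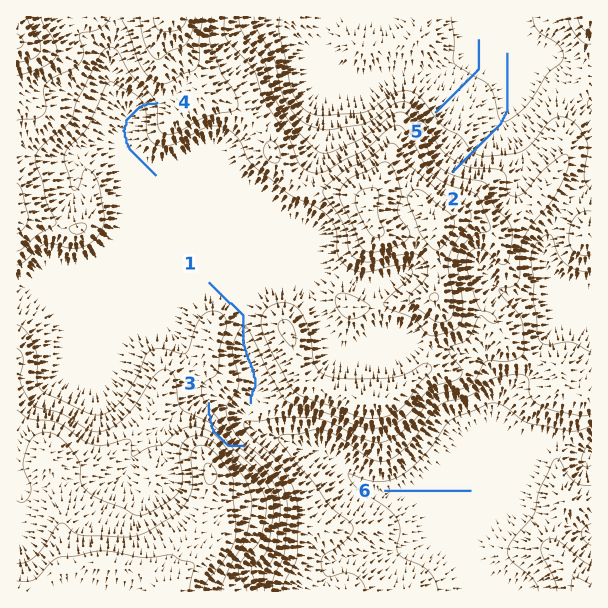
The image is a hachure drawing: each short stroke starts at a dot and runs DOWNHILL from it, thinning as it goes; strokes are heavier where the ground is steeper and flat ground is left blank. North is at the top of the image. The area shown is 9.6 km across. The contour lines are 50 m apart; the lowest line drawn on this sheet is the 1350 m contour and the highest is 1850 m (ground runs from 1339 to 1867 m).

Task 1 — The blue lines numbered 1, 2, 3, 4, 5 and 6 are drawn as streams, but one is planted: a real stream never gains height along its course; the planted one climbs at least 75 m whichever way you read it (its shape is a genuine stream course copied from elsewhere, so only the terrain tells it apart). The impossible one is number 3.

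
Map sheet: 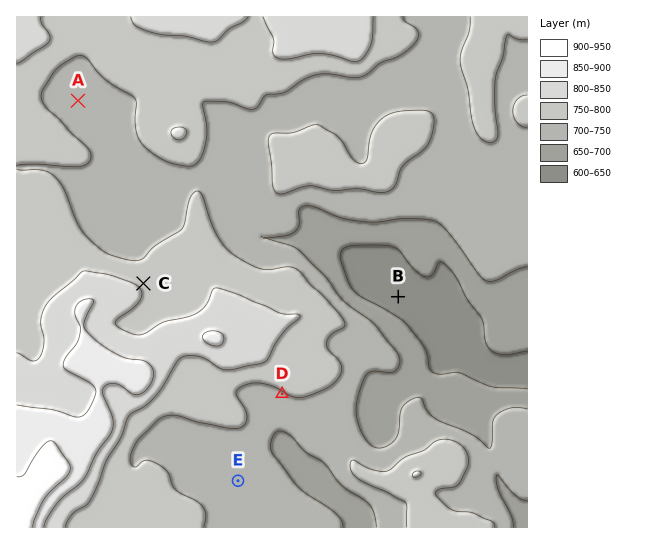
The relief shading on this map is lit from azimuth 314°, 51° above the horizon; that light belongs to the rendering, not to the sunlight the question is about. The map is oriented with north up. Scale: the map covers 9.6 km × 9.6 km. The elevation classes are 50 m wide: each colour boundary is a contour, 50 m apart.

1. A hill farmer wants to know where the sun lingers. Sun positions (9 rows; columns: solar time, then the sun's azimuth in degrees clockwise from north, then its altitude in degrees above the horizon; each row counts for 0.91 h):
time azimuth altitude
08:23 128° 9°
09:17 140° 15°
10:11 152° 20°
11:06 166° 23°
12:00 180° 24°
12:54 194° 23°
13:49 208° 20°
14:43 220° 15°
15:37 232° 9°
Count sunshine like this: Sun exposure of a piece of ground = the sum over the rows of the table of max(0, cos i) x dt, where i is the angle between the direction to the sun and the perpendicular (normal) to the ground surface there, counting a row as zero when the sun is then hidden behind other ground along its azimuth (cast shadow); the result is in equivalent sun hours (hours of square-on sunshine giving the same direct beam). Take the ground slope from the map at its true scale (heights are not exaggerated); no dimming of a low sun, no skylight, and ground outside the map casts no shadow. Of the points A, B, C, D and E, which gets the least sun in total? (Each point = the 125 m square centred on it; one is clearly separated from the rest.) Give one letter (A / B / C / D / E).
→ C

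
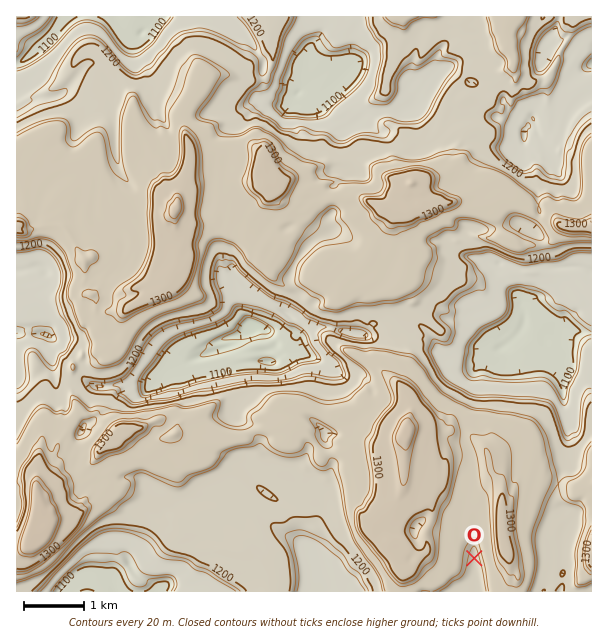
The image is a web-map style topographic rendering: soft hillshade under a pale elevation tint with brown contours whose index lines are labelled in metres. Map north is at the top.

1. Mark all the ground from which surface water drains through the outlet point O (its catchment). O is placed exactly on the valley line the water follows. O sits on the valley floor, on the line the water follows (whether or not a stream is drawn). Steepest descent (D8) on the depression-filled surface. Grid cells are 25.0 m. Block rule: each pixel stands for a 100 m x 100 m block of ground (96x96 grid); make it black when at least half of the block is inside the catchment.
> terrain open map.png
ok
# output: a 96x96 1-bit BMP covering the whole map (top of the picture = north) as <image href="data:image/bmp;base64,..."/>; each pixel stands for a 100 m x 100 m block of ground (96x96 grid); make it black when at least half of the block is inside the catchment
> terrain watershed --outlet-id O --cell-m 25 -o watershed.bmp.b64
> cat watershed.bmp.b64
<image width="96" height="96" href="data:image/bmp;base64,Qk2+BAAAAAAAAD4AAAAoAAAAYAAAAGAAAAABAAEAAAAAAIAEAAATCwAAEwsAAAIAAAAAAAAA////AAAAAAAAAAAAAAAAAAAAAAAAAAAAAAAAAAAAAAAAAAAAAAAAAAAAAAAAAAAAAAAAAAAAAAAAAAAAAAAAAMAAAAAAAAAAAAAAAOAAAAAAAAAAAAAAAf//gAAAAAAAAAAAA///gAAAAAAAAAAAA///gAAAAAAAAAAAD///gAAAAAAAAAAAD///gAAAAAAAAAAAD///gAAAAAAAAAAAB///gAAAAAAAAAAAA///gAAAAAAAAAAAAf//gAAAAAAAAAAAAP//gAAAAAAAAAAAAP//gAAAAAAAAAAAAP//gAAAAAAAAAAAAH//AAAAAAAAAAAAAH//AAAAAAAAAAAAAH/+AAAAAAAAAAAAAH/+AAAAAAAAAAAAAH/+AAAAAAAAAAAAAH/8AAAAAAAAAAAAAH/8AAAAAAAAAAAAAH/4AAAAAAAAAAAAAH+AAAAAAAAAAAAAAAAAAAAAAAAAAAAAAAAAAAAAAAAAAAAAAAAAAAAAAAAAAAAAAAAAAAAAAAAAAAAAAAAAAAAAAAAAAAAAAAAAAAAAAAAAAAAAAAAAAAAAAAAAAAAAAAAAAAAAAAAAAAAAAAAAAAAAAAAAAAAAAAAAAAAAAAAAAAAAAAAAAAAAAAAAAAAAAAAAAAAAAAAAAAAAAAAAAAAAAAAAAAAAAAAAAAAAAAAAAAAAAAAAAAAAAAAAAAAAAAAAAAAAAAAAAAAAAAAAAAAAAAAAAAAAAAAAAAAAAAAAAAAAAAAAAAAAAAAAAAAAAAAAAAAAAAAAAAAAAAAAAAAAAAAAAAAAAAAAAAAAAAAAAAAAAAAAAAAAAAAAAAAAAAAAAAAAAAAAAAAAAAAAAAAAAAAAAAAAAAAAAAAAAAAAAAAAAAAAAAAAAAAAAAAAAAAAAAAAAAAAAAAAAAAAAAAAAAAAAAAAAAAAAAAAAAAAAAAAAAAAAAAAAAAAAAAAAAAAAAAAAAAAAAAAAAAAAAAAAAAAAAAAAAAAAAAAAAAAAAAAAAAAAAAAAAAAAAAAAAAAAAAAAAAAAAAAAAAAAAAAAAAAAAAAAAAAAAAAAAAAAAAAAAAAAAAAAAAAAAAAAAAAAAAAAAAAAAAAAAAAAAAAAAAAAAAAAAAAAAAAAAAAAAAAAAAAAAAAAAAAAAAAAAAAAAAAAAAAAAAAAAAAAAAAAAAAAAAAAAAAAAAAAAAAAAAAAAAAAAAAAAAAAAAAAAAAAAAAAAAAAAAAAAAAAAAAAAAAAAAAAAAAAAAAAAAAAAAAAAAAAAAAAAAAAAAAAAAAAAAAAAAAAAAAAAAAAAAAAAAAAAAAAAAAAAAAAAAAAAAAAAAAAAAAAAAAAAAAAAAAAAAAAAAAAAAAAAAAAAAAAAAAAAAAAAAAAAAAAAAAAAAAAAAAAAAAAAAAAAAAAAAAAAAAAAAAAAAAAAAAAAAAAAAAAAAAAAAAAAAAAAAAAAAAAAAAAAAAAAAAAAAAAAAAAAAAAAAAAAAAAAAAAAAAAAAAAAAAAAAAAAAAAAAAAAAAAAAAAAAAAAAAAAAAAAAAAAAAAAAAAAAAAAAAAAA="/>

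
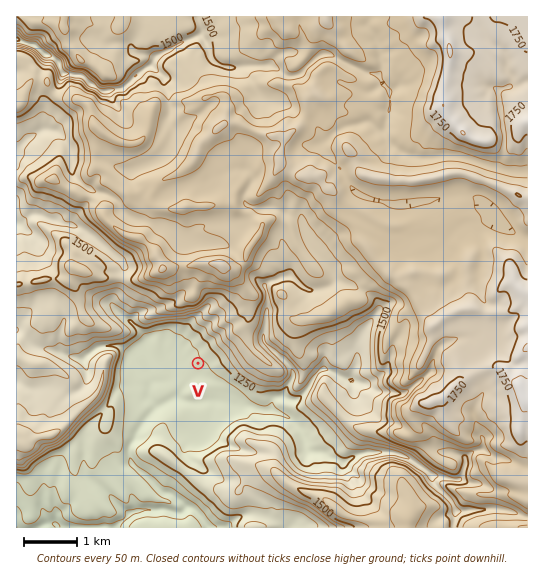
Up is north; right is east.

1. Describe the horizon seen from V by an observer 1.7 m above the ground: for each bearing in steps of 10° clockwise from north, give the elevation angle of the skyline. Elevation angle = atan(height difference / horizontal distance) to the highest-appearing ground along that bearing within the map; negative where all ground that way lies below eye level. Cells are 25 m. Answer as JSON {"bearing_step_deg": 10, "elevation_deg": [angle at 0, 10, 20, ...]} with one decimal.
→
{"bearing_step_deg": 10, "elevation_deg": [16.8, 15.6, 15.8, 14.9, 14.9, 16.5, 15.7, 15.3, 14.3, 12.6, 9.6, 6.0, 5.4, 5.0, 5.9, 5.5, 5.2, 3.4, 2.2, 2.3, 2.9, 1.7, 0.0, 1.3, 2.4, 5.7, 6.6, 6.8, 4.3, 7.1, 6.5, 7.9, 9.6, 13.4, 15.5, 17.0]}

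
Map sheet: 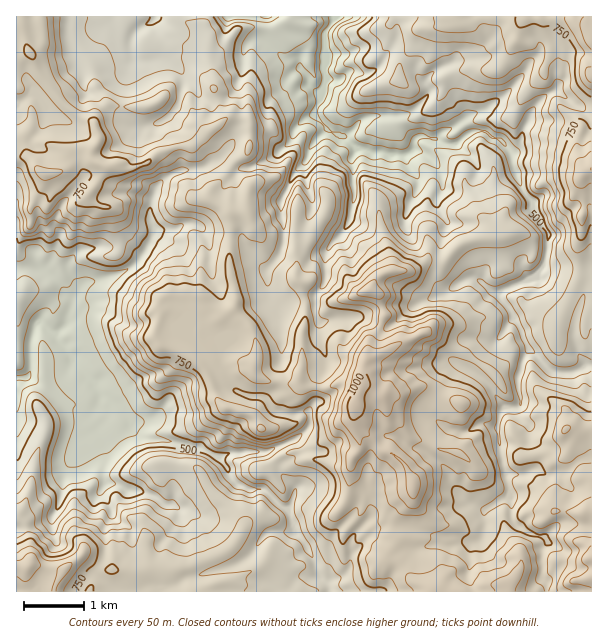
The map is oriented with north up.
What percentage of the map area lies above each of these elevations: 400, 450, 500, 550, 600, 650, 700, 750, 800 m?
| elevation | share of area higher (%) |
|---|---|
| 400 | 93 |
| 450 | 87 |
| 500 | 83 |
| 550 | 75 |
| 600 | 65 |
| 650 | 54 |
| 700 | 38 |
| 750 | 25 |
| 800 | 14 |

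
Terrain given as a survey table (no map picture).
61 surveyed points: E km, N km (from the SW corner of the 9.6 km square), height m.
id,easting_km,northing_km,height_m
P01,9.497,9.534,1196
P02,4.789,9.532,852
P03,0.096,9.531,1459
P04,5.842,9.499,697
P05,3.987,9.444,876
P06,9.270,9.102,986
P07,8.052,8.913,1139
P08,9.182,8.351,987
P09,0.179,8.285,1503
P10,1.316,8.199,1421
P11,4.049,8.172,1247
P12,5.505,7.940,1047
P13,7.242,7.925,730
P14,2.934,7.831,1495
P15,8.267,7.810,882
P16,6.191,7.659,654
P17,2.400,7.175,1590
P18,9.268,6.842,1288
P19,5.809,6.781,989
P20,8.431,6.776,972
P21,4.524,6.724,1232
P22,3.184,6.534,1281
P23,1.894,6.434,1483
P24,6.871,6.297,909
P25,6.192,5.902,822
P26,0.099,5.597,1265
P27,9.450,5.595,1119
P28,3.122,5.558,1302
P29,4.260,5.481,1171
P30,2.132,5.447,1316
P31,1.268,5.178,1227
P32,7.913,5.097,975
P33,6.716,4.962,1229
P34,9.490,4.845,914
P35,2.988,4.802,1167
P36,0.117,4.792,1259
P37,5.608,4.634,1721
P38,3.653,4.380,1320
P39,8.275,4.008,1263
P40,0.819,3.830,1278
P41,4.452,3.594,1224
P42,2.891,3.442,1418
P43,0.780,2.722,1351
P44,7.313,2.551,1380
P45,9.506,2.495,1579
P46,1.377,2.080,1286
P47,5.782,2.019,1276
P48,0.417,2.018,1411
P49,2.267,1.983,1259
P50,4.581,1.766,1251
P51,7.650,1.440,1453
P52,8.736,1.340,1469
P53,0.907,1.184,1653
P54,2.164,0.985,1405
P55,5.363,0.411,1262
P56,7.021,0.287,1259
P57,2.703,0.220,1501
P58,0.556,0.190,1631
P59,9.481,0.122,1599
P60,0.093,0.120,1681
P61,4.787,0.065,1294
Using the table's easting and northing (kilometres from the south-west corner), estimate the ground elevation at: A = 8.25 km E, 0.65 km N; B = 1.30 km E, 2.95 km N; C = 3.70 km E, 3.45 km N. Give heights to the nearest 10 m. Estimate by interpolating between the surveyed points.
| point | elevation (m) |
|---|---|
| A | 1490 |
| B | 1300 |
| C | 1390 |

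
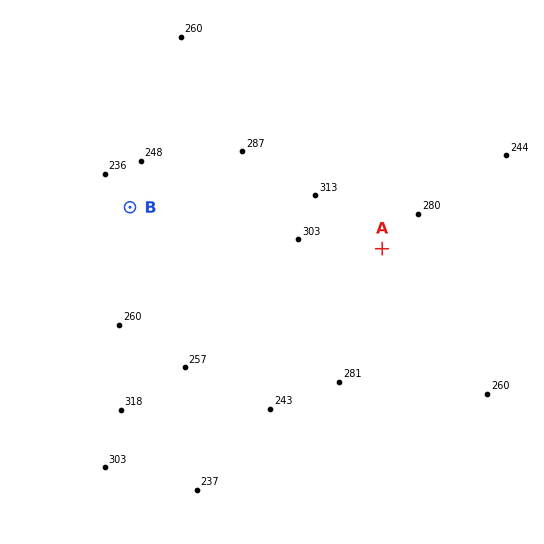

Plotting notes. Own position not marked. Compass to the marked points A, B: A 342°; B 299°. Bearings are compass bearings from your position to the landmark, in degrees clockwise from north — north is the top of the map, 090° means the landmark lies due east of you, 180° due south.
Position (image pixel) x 421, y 369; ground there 260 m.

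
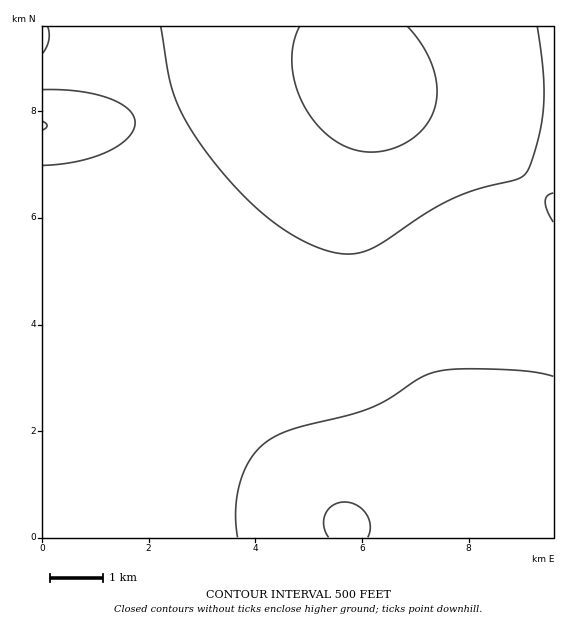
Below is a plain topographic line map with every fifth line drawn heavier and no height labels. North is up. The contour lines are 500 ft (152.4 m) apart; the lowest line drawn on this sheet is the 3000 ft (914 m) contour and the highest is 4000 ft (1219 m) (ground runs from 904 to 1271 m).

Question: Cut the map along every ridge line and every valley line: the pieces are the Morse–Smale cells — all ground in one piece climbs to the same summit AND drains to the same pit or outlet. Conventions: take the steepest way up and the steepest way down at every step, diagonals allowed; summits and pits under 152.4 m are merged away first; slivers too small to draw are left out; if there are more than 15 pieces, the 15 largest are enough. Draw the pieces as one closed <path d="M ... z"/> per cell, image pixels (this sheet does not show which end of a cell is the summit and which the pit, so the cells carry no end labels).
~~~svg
<path d="M553 26l-510 0 0 16 24 8 34 16 35 20 13 13 8 14 2 11 0 16-6 16-18 18-55 43-38 22 0 58 15 6 32 7 78 7 42 6 43 11 35 12 20 1 34-9 30-15 70-41 39-19 16 2 40 13 17 1z"/><path d="M491 263l-11 0-25 12-114 63-34 9-20-1-35-12-43-11-42-6-78-7-32-7-14-5-1 239 511 1 1-258-29-5z"/><path d="M44 42l-2 1 1 195 37-21 55-43 18-18 6-16 0-16-2-11-8-14-13-13-35-20z"/>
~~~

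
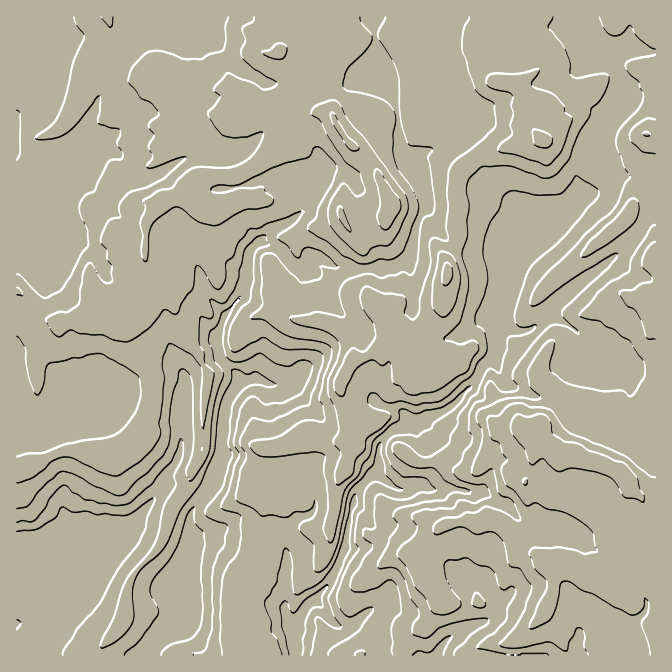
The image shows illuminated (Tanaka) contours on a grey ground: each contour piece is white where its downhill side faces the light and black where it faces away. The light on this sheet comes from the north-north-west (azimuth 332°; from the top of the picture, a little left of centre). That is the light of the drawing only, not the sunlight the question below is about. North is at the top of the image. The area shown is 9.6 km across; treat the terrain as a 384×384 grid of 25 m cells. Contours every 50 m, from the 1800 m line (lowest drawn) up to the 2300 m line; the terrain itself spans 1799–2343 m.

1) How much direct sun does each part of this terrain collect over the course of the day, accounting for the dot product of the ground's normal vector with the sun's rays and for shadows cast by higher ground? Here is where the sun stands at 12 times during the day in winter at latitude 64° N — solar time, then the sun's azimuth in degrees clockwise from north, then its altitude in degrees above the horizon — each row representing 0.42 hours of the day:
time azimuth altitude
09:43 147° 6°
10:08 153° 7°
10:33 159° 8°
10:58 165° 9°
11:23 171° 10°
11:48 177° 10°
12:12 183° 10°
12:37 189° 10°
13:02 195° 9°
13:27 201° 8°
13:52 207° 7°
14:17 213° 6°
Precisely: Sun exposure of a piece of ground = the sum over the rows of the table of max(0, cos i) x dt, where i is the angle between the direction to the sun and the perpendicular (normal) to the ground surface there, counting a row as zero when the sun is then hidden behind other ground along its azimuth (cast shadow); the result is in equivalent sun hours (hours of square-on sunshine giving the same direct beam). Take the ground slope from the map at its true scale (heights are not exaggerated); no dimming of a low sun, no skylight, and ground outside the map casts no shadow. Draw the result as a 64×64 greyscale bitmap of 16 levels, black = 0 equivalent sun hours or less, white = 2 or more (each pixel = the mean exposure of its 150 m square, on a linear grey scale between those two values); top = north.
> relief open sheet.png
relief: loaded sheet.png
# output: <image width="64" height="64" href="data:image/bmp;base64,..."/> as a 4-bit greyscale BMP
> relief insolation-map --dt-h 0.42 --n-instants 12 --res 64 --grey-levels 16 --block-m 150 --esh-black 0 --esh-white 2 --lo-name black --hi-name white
<image width="64" height="64" href="data:image/bmp;base64,Qk12CAAAAAAAAHYAAAAoAAAAQAAAAEAAAAABAAQAAAAAAAAIAAATCwAAEwsAABAAAAAAAAAAAAAAABEREQAiIiIAMzMzAERERABVVVUAZmZmAHd3dwCIiIgAmZmZAKqqqgC7u7sAzMzMAN3d3QDu7u4A////AGVVVEVpu6UhESVmVVQ0REMiN7ds/2Mm////3beGZmVmVUREM0iruSAAFGZUQzRUMgATVVjMogASJb7ch2VmZXczNEQzNImaYREjVVRUIzVBABNFVpzaQAAAObp2ZVVVdmVVVDIjZ3iXRUVlRERXRCGaQjQyOe/7YhETmXd2VmdUlmZUMzNVRWdTRVVVQ1pxB6u1Q0d5qqzINCJXh3icy3R2VVREM0VEVnVmVVVomdUoibxkaadVVVNTMyV4m9y3VmZVVVRDNmVWZlZVZneIz4FIrMiKtkRVRpZUNGnNlWZnZlRVVUMll2VHZlRmd4aM8yR6zLqGVVRXiZmWeqZFZWZmZmZVQyKbh2VUM1Z3dVfJISW/2mZWZ4iLqqiZU0VlZWZlZ3ZUISrIZVMiNWZ2ZXsxI0vIZmZ3h2rYZlMTRmZlVmZWdmUyE6p0QxJFZmdlakIhIjFImHiId1QQABN2VVVndmVWZlQyanVVRFZ3eJqZZqhTEUi6m6moQQASNYgjVe/IdURVVDNJh4dkZnZ3iHd0QiIjRZvLzsUSVUV5czRn/92YiZmXVEiXrdlVeNogNZQjd3hzI1VoQDqIirk0VpnbuZzt//1zN8g3vuu9urY1gxVCIQAAAAABmZzchVaZl6maqs7v/9civjAnzbhnZmaFVTAAAAAAAErLzIVFZ6uGmru6vMy73FFNkRNVRVVYd7tCAAAAAAADv8tzRmd4mTSrzdzMzLvMhlmkI0RFVoiHz8ACUxA3z+iZZlaIiZmVMJvM7dzMvMzFOMUzNFZ3d2VZtxq8ypdGy2I2ebu7uUEAEknMu6qrvNkjykIVipmIYzfKi8hEQiNZRWiZvadBAAMAAlZUM2mrqVRoWbuqvMvKmsloUgESITeKmJgzEAAAJSERAAAABImXVVZGUgAUeXZVjJEAEyNESJiHggAAAAIiRlQyEAABRlVWZkQhAAERElV+8wAAMzeIh4ZTAAABI0VnZVVEMiImZVZnRDIAAAAWdkONQiAjRpMTISIAATVViGeGVVVUQzV2VmhUMQAAAFh0IAK//WASEAEAABJFZ1VWZ4dVVmVURGdmaHIQAAADm6VUfv//+REAAAABRUMiU1dnh2ZmZmZVZ3ZYhAAAAAE4l3mIvO7dcREAACMQABASIndnd2Znd2VXd1aVMRIxEjRpeJeGi83WEAABIRESMzQ1dmeYh3iZlkWKcja5iZhTISm5lndDe+ggABRTMzQzVlZmebqpiqqGaKpyL/2ry6hSJIqWV2MkWHECEUZEIUZmhnV5uqu7qWaIykNL3dvO/aYxFIcyZSEFciMhJmVERXipiHiJq8y5iHqnREetzN7+23ISR1M1QQASQhACZVmYiIiHiIibuqqoiYZpVHrM3d25QkZVZDaqUBMxMQACiImZd4h1VniGVomYdo5RN6qYZVMkeYQzSLuVEkaHIBrKiZmGhyATNUREZ4hmlpMRRkMjI1iad2RXqpd1REmDMjWHiYaDAAJFQ0Roh3h3+BFWUzMkd3QSRFaJh3ZENssxEliHZTARI1QyRVZmd2yrRFZUESVEMAASNYiHZlQyXKQREjE0ATMyRCR2ZmZmiXh0VlMRIyEAAAIzaGVmZUIVulEAABQTREMyNVZ2VmaHZXZmMBNRAAAAAjNFNFVVUxBLtiADiTNFVCFIh3ZlZndphUMVpTjO/apjRTAkRFVDIAO9cxNIIjRUIXdmZmZnd4iWADqt3c7L3JVWEFZWZ0MxACrqQhJphURGd1RWZmiIicszyr3c3YvcllIBZ2aIZCIhAY+0EKd2VmUzNGdmeZmIrfYBSJvHR6uWQRVVZnZ2QyIQBepBdVV3d0ElWJiJmHic37MBSINGebdCNWVndmZ2MhEAOVJVVnZlMmhVmZhlVniKvGJFQ0RZp0NFdmZlVmdkIQAEVFVnZkM2MkRnhURVVVZncxITEmQzRWdUVWZndmUyERFFVWZlQ0QxAAJVVVVVVWeIMREnYQJWZVVmeImpdlUyISVmZVVVRDEAACZ3d3ZVVEdiEnhBE1ZVeImavN63dlQyRlZVVVVEJHUgATM0aId3h0RKlREkVUNqq7zd3bl2ZnmXN3ZUREM1NHYgAAADeJmGWc20AjRVQQSs7u7cymZ3d4hYiIZlRWZnd4ZGh1JJh3aLyWETRVVCADac3MyodWeJmlaJmGd1VURFeamZqDZ3eKuTESRGdlMhERE2ZomVRWndUzV4dohlZ2Zmd3eJg2mZqmECRVZnZUMhNXYiWaczIiJTM1iGZ5czNVZmZlaINYmoISNFVmZmVEREREMmqmQgAHRERodXeYZ3d2VVZleFNFIiM0VWVVVmZmdURERIhUIAl1RFiFaHmYd2RVVmM1ZSABI0RVVVVWirhTIzNIumVCJ3ZUR5g2d4d1VFZlQQElUgI0VVZVVWeM7ZUQAQJHdFVWZmVFilNndkNEI0IEdjNWdEVVVmVVZ4dUNGYzIRNld2VmZURplDVUMhJDEoy6lUaHVVVWZlVnhiESN4dTITeIdVVlQ0aGIiIiEiAqy6l2VXd1VWd2Zmd2VEREVUVEVCEVVVVDNWdCIiMzEVVVRmZURndmd4dmZ4ZmVFQjRVVkNFVmZmQ0Z2MzRVRVVUMxNVRYZmZ4mXZVVWd1IiNFV5mJpmZmZ3VndTNERVVmQ0RFVnhkVURFZlQ0Z4mENFVoh3ZWZmZniGVnVTRVVTElZmdmZmVVQzRVVDRWZ5l2ZndmZV"/>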